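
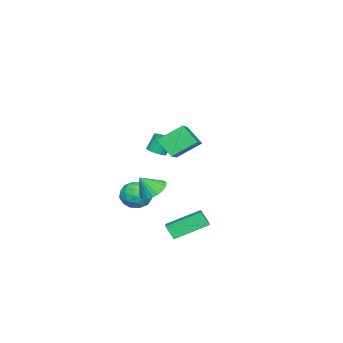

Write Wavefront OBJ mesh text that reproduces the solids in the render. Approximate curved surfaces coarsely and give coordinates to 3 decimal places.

v 1.427 -0.117 -0.192
v 1.903 -0.629 -0.71
v 1.953 -0.643 0.812
v 2.118 -0.341 -0.671
v 2.213 -0.014 -0.55
v 2.173 0.296 -0.367
v 2.003 0.534 -0.154
v 1.734 0.659 0.053
v 1.412 0.65 0.217
v 1.092 0.509 0.311
v 0.83 0.259 0.317
v 0.672 -0.056 0.235
v 0.644 -0.381 0.08
v 0.751 -0.661 -0.123
v 0.975 -0.846 -0.338
v 1.278 -0.906 -0.527
v 1.606 -0.829 -0.659
v -3.679 -2.715 0.359
v -3.342 -3.158 0.61
v -3.725 -2.848 1.671
v -4.061 -2.405 1.421
v -3.173 -2.946 0.609
v -3.555 -2.636 1.67
v -3.103 -2.688 0.559
v -3.485 -2.379 1.62
v -3.148 -2.436 0.469
v -3.53 -2.126 1.531
v -3.297 -2.239 0.358
v -3.68 -1.929 1.419
v -3.523 -2.136 0.247
v -3.905 -1.826 1.308
v -3.779 -2.148 0.158
v -4.161 -1.838 1.219
v -4.015 -2.272 0.109
v -4.398 -1.962 1.17
v -4.185 -2.484 0.11
v -4.567 -2.174 1.171
v -4.255 -2.741 0.16
v -4.637 -2.432 1.221
v -4.21 -2.994 0.249
v -4.592 -2.684 1.311
v -4.06 -3.191 0.361
v -4.443 -2.881 1.422
v -3.835 -3.294 0.472
v -4.217 -2.984 1.533
v -3.579 -3.282 0.561
v -3.961 -2.972 1.622
v 0.653 0.011 3.146
v -0.167 1.102 4.091
v 0.772 0.942 2.175
v -0.048 2.032 3.121
v 2.288 0.588 3.899
v 1.468 1.678 4.845
v 2.407 1.518 2.929
v 1.587 2.609 3.874
v -1.554 -1.893 -1.841
v -0.84 -1.693 -2.495
v -0.66 -3.067 -1.225
v 0.054 -2.867 -1.879
v -0.148 -2.225 -1.155
v -0.7 -1.499 -1.536
v -0.8 -3.261 -2.184
v -1.352 -2.535 -2.565
v -0.374 -2.539 -2.707
v 0.029 -1.898 -2.071
v -1.529 -2.862 -1.649
v -1.126 -2.221 -1.013
v -1.275 -1.69 -2.222
v -0.225 -3.07 -1.498
v -0.343 -2.692 -1.072
v 0.076 -2.575 -1.457
v -1.193 -1.576 -1.659
v -0.774 -1.458 -2.043
v -0.367 -1.771 -1.255
v -0.726 -3.302 -1.677
v -0.307 -3.184 -2.061
v -1.576 -2.185 -2.263
v -1.157 -2.068 -2.648
v -1.133 -2.989 -2.465
v -0.582 -2.069 -2.731
v -0.057 -2.76 -2.369
v -0.558 -2.991 -2.548
v -0.883 -2.565 -2.772
v -0.345 -1.693 -2.358
v 0.18 -2.383 -1.995
v 0.062 -2.005 -1.57
v -0.263 -1.579 -1.794
v -0.071 -2.19 -2.482
v -1.68 -2.377 -1.725
v -1.155 -3.067 -1.362
v -1.237 -3.181 -1.926
v -1.562 -2.755 -2.15
v -1.443 -2 -1.351
v -0.918 -2.691 -0.989
v -0.617 -2.195 -0.948
v -0.942 -1.769 -1.172
v -1.429 -2.57 -1.238
v 3.01 1.979 -2.575
v 2.973 1.472 -1.784
v 1.887 3.447 -1.688
v 1.849 2.94 -0.897
v 4.331 2.68 -2.063
v 4.293 2.173 -1.272
v 3.207 4.148 -1.176
v 3.17 3.641 -0.385
f 2 1 4
f 2 4 3
f 4 1 5
f 4 5 3
f 5 1 6
f 5 6 3
f 6 1 7
f 6 7 3
f 7 1 8
f 7 8 3
f 8 1 9
f 8 9 3
f 9 1 10
f 9 10 3
f 10 1 11
f 10 11 3
f 11 1 12
f 11 12 3
f 12 1 13
f 12 13 3
f 13 1 14
f 13 14 3
f 14 1 15
f 14 15 3
f 15 1 16
f 15 16 3
f 16 1 17
f 16 17 3
f 17 1 2
f 17 2 3
f 19 18 22
f 19 22 20
f 20 22 23
f 20 23 21
f 22 18 24
f 22 24 23
f 23 24 25
f 23 25 21
f 24 18 26
f 24 26 25
f 25 26 27
f 25 27 21
f 26 18 28
f 26 28 27
f 27 28 29
f 27 29 21
f 28 18 30
f 28 30 29
f 29 30 31
f 29 31 21
f 30 18 32
f 30 32 31
f 31 32 33
f 31 33 21
f 32 18 34
f 32 34 33
f 33 34 35
f 33 35 21
f 34 18 36
f 34 36 35
f 35 36 37
f 35 37 21
f 36 18 38
f 36 38 37
f 37 38 39
f 37 39 21
f 38 18 40
f 38 40 39
f 39 40 41
f 39 41 21
f 40 18 42
f 40 42 41
f 41 42 43
f 41 43 21
f 42 18 44
f 42 44 43
f 43 44 45
f 43 45 21
f 44 18 46
f 44 46 45
f 45 46 47
f 45 47 21
f 46 18 19
f 46 19 47
f 47 19 20
f 47 20 21
f 49 51 48
f 52 49 48
f 48 51 50
f 50 52 48
f 49 55 51
f 53 49 52
f 53 55 49
f 51 55 50
f 54 52 50
f 50 55 54
f 54 53 52
f 55 53 54
f 56 93 72
f 93 67 96
f 72 96 61
f 93 96 72
f 56 72 68
f 72 61 73
f 68 73 57
f 72 73 68
f 56 68 77
f 68 57 78
f 77 78 63
f 68 78 77
f 56 77 89
f 77 63 92
f 89 92 66
f 77 92 89
f 56 89 93
f 89 66 97
f 93 97 67
f 89 97 93
f 57 73 84
f 73 61 87
f 84 87 65
f 73 87 84
f 61 96 74
f 96 67 95
f 74 95 60
f 96 95 74
f 67 97 94
f 97 66 90
f 94 90 58
f 97 90 94
f 66 92 91
f 92 63 79
f 91 79 62
f 92 79 91
f 63 78 83
f 78 57 80
f 83 80 64
f 78 80 83
f 59 85 71
f 85 65 86
f 71 86 60
f 85 86 71
f 59 71 69
f 71 60 70
f 69 70 58
f 71 70 69
f 59 69 76
f 69 58 75
f 76 75 62
f 69 75 76
f 59 76 81
f 76 62 82
f 81 82 64
f 76 82 81
f 59 81 85
f 81 64 88
f 85 88 65
f 81 88 85
f 60 86 74
f 86 65 87
f 74 87 61
f 86 87 74
f 58 70 94
f 70 60 95
f 94 95 67
f 70 95 94
f 62 75 91
f 75 58 90
f 91 90 66
f 75 90 91
f 64 82 83
f 82 62 79
f 83 79 63
f 82 79 83
f 65 88 84
f 88 64 80
f 84 80 57
f 88 80 84
f 99 101 98
f 102 99 98
f 98 101 100
f 100 102 98
f 99 105 101
f 103 99 102
f 103 105 99
f 101 105 100
f 104 102 100
f 100 105 104
f 104 103 102
f 105 103 104



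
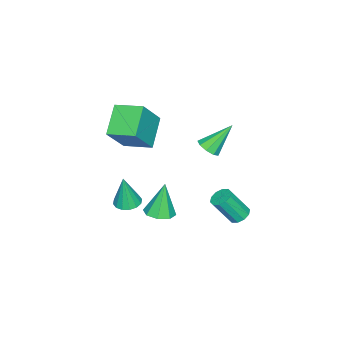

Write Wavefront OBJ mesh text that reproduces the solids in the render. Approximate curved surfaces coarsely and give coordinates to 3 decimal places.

v 1.755 3.074 -3.586
v 2.372 3.289 -3.68
v 2.902 2.441 -2.148
v 2.285 2.226 -2.054
v 2.174 3.568 -3.458
v 2.703 2.72 -1.925
v 1.816 3.658 -3.284
v 2.345 2.81 -1.752
v 1.434 3.525 -3.226
v 1.964 2.677 -1.693
v 1.176 3.219 -3.306
v 1.706 2.371 -1.773
v 1.138 2.859 -3.492
v 1.668 2.011 -1.96
v 1.337 2.58 -3.715
v 1.866 1.732 -2.182
v 1.695 2.49 -3.888
v 2.224 1.642 -2.356
v 2.076 2.623 -3.947
v 2.606 1.775 -2.414
v 2.334 2.929 -3.867
v 2.864 2.081 -2.334
v 3.94 -0.505 -3.176
v 4.714 -0.865 -2.962
v 3.42 -0.455 -1.204
v 4.738 -0.192 -2.973
v 4.294 0.298 -3.103
v 3.643 0.318 -3.275
v 3.167 -0.144 -3.389
v 3.143 -0.817 -3.379
v 3.587 -1.307 -3.249
v 4.238 -1.327 -3.077
v 1.777 -3.334 2.022
v 3.083 -3.595 3.773
v 1.622 -1.7 2.382
v 2.928 -1.962 4.133
v 3.352 -2.938 0.907
v 4.658 -3.2 2.658
v 3.197 -1.305 1.267
v 4.503 -1.566 3.018
v 2.487 -3.26 -4.518
v 2.967 -3.881 -4.606
v 2.673 -3.4 -2.502
v 3.215 -3.555 -4.606
v 3.267 -3.15 -4.582
v 3.11 -2.775 -4.542
v 2.787 -2.529 -4.495
v 2.383 -2.479 -4.454
v 2.007 -2.638 -4.431
v 1.76 -2.964 -4.431
v 1.707 -3.369 -4.454
v 1.864 -3.745 -4.495
v 2.187 -3.99 -4.542
v 2.591 -4.04 -4.582
v 1.628 1.134 1.06
v 2.253 1.33 1.358
v 0.652 2.026 2.52
v 2.1 1.677 1.044
v 1.726 1.77 0.737
v 1.306 1.565 0.581
v 1.037 1.159 0.65
v 1.044 0.741 0.91
v 1.324 0.507 1.24
v 1.747 0.566 1.486
v 2.114 0.891 1.533
f 2 1 5
f 2 5 3
f 3 5 6
f 3 6 4
f 5 1 7
f 5 7 6
f 6 7 8
f 6 8 4
f 7 1 9
f 7 9 8
f 8 9 10
f 8 10 4
f 9 1 11
f 9 11 10
f 10 11 12
f 10 12 4
f 11 1 13
f 11 13 12
f 12 13 14
f 12 14 4
f 13 1 15
f 13 15 14
f 14 15 16
f 14 16 4
f 15 1 17
f 15 17 16
f 16 17 18
f 16 18 4
f 17 1 19
f 17 19 18
f 18 19 20
f 18 20 4
f 19 1 21
f 19 21 20
f 20 21 22
f 20 22 4
f 21 1 2
f 21 2 22
f 22 2 3
f 22 3 4
f 24 23 26
f 24 26 25
f 26 23 27
f 26 27 25
f 27 23 28
f 27 28 25
f 28 23 29
f 28 29 25
f 29 23 30
f 29 30 25
f 30 23 31
f 30 31 25
f 31 23 32
f 31 32 25
f 32 23 24
f 32 24 25
f 34 36 33
f 37 34 33
f 33 36 35
f 35 37 33
f 34 40 36
f 38 34 37
f 38 40 34
f 36 40 35
f 39 37 35
f 35 40 39
f 39 38 37
f 40 38 39
f 42 41 44
f 42 44 43
f 44 41 45
f 44 45 43
f 45 41 46
f 45 46 43
f 46 41 47
f 46 47 43
f 47 41 48
f 47 48 43
f 48 41 49
f 48 49 43
f 49 41 50
f 49 50 43
f 50 41 51
f 50 51 43
f 51 41 52
f 51 52 43
f 52 41 53
f 52 53 43
f 53 41 54
f 53 54 43
f 54 41 42
f 54 42 43
f 56 55 58
f 56 58 57
f 58 55 59
f 58 59 57
f 59 55 60
f 59 60 57
f 60 55 61
f 60 61 57
f 61 55 62
f 61 62 57
f 62 55 63
f 62 63 57
f 63 55 64
f 63 64 57
f 64 55 65
f 64 65 57
f 65 55 56
f 65 56 57



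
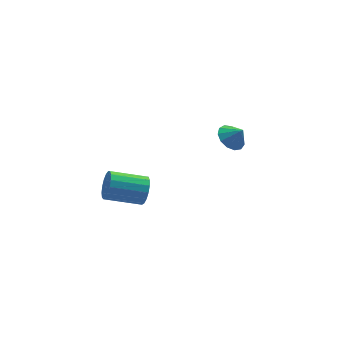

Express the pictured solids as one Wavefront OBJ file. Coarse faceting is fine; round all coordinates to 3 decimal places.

v -2.206 -3.673 -1.325
v -1.853 -3.327 -0.621
v -3.701 -2.68 -0.012
v -4.054 -3.027 -0.715
v -1.838 -3.023 -0.898
v -3.686 -2.377 -0.289
v -1.908 -2.868 -1.273
v -3.756 -2.222 -0.664
v -2.046 -2.898 -1.66
v -3.893 -2.252 -1.051
v -2.22 -3.105 -1.97
v -4.068 -2.459 -1.361
v -2.392 -3.442 -2.132
v -4.239 -2.796 -1.523
v -2.52 -3.833 -2.109
v -4.368 -3.186 -1.5
v -2.577 -4.186 -1.906
v -4.425 -3.54 -1.297
v -2.549 -4.422 -1.57
v -4.397 -3.776 -0.961
v -2.442 -4.487 -1.178
v -4.29 -3.841 -0.569
v -2.282 -4.365 -0.819
v -4.129 -3.719 -0.21
v -2.103 -4.084 -0.576
v -3.951 -3.438 0.033
v -1.949 -3.71 -0.505
v -3.796 -3.064 0.104
v 3.487 -1.788 -0.719
v 4.175 -1.259 -0.863
v 3.973 -2.192 0.119
v 3.867 -1.01 -0.565
v 3.438 -1.008 -0.316
v 3.025 -1.254 -0.195
v 2.759 -1.669 -0.24
v 2.723 -2.123 -0.438
v 2.931 -2.47 -0.725
v 3.315 -2.601 -1.01
v 3.753 -2.473 -1.203
v 4.108 -2.129 -1.242
v 4.265 -1.676 -1.116
f 2 1 5
f 2 5 3
f 3 5 6
f 3 6 4
f 5 1 7
f 5 7 6
f 6 7 8
f 6 8 4
f 7 1 9
f 7 9 8
f 8 9 10
f 8 10 4
f 9 1 11
f 9 11 10
f 10 11 12
f 10 12 4
f 11 1 13
f 11 13 12
f 12 13 14
f 12 14 4
f 13 1 15
f 13 15 14
f 14 15 16
f 14 16 4
f 15 1 17
f 15 17 16
f 16 17 18
f 16 18 4
f 17 1 19
f 17 19 18
f 18 19 20
f 18 20 4
f 19 1 21
f 19 21 20
f 20 21 22
f 20 22 4
f 21 1 23
f 21 23 22
f 22 23 24
f 22 24 4
f 23 1 25
f 23 25 24
f 24 25 26
f 24 26 4
f 25 1 27
f 25 27 26
f 26 27 28
f 26 28 4
f 27 1 2
f 27 2 28
f 28 2 3
f 28 3 4
f 30 29 32
f 30 32 31
f 32 29 33
f 32 33 31
f 33 29 34
f 33 34 31
f 34 29 35
f 34 35 31
f 35 29 36
f 35 36 31
f 36 29 37
f 36 37 31
f 37 29 38
f 37 38 31
f 38 29 39
f 38 39 31
f 39 29 40
f 39 40 31
f 40 29 41
f 40 41 31
f 41 29 30
f 41 30 31



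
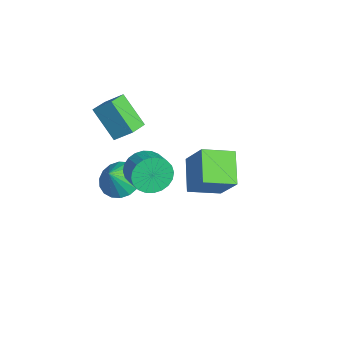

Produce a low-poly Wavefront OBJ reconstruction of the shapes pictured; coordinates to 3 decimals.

v -3.869 -0.888 -0.254
v -5.025 -1.613 1.181
v -3.378 -0.102 0.538
v -4.534 -0.826 1.973
v -3.066 -1.654 0.007
v -4.222 -2.378 1.442
v -2.575 -0.867 0.799
v -3.731 -1.592 2.234
v 1.247 -1.285 1.571
v 1.608 -1.702 0.761
v 2.674 -1.592 1.179
v 2.313 -1.175 1.989
v 1.609 -1.333 0.661
v 2.674 -1.223 1.079
v 1.555 -0.957 0.7
v 2.62 -0.847 1.118
v 1.454 -0.63 0.872
v 2.519 -0.52 1.29
v 1.321 -0.403 1.15
v 2.387 -0.293 1.568
v 1.178 -0.311 1.492
v 2.243 -0.201 1.91
v 1.044 -0.366 1.846
v 2.11 -0.256 2.264
v 0.942 -0.562 2.158
v 2.008 -0.452 2.576
v 0.886 -0.868 2.381
v 1.952 -0.758 2.799
v 0.886 -1.237 2.481
v 1.951 -1.127 2.899
v 0.94 -1.613 2.442
v 2.005 -1.503 2.86
v 1.041 -1.94 2.27
v 2.106 -1.83 2.688
v 1.173 -2.167 1.992
v 2.239 -2.057 2.41
v 1.317 -2.259 1.65
v 2.382 -2.149 2.068
v 1.45 -2.204 1.296
v 2.516 -2.094 1.714
v 1.552 -2.008 0.984
v 2.618 -1.898 1.402
v -2.105 -1.635 -2.114
v -1.134 -1.401 -2.439
v -1.595 -2.265 -1.046
v -1.244 -1.035 -2.17
v -1.525 -0.788 -1.89
v -1.921 -0.709 -1.654
v -2.353 -0.813 -1.509
v -2.735 -1.079 -1.484
v -2.993 -1.456 -1.584
v -3.075 -1.868 -1.788
v -2.965 -2.234 -2.057
v -2.684 -2.481 -2.337
v -2.289 -2.561 -2.573
v -1.857 -2.457 -2.718
v -1.474 -2.19 -2.743
v -1.216 -1.813 -2.643
v -2.615 1.735 -4.275
v -4.185 2.1 -3.231
v -2.545 3.388 -4.747
v -4.114 3.753 -3.702
v -1.386 2.167 -2.578
v -2.955 2.532 -1.533
v -1.315 3.82 -3.049
v -2.885 4.185 -2.005
f 2 4 1
f 5 2 1
f 1 4 3
f 3 5 1
f 2 8 4
f 6 2 5
f 6 8 2
f 4 8 3
f 7 5 3
f 3 8 7
f 7 6 5
f 8 6 7
f 10 9 13
f 10 13 11
f 11 13 14
f 11 14 12
f 13 9 15
f 13 15 14
f 14 15 16
f 14 16 12
f 15 9 17
f 15 17 16
f 16 17 18
f 16 18 12
f 17 9 19
f 17 19 18
f 18 19 20
f 18 20 12
f 19 9 21
f 19 21 20
f 20 21 22
f 20 22 12
f 21 9 23
f 21 23 22
f 22 23 24
f 22 24 12
f 23 9 25
f 23 25 24
f 24 25 26
f 24 26 12
f 25 9 27
f 25 27 26
f 26 27 28
f 26 28 12
f 27 9 29
f 27 29 28
f 28 29 30
f 28 30 12
f 29 9 31
f 29 31 30
f 30 31 32
f 30 32 12
f 31 9 33
f 31 33 32
f 32 33 34
f 32 34 12
f 33 9 35
f 33 35 34
f 34 35 36
f 34 36 12
f 35 9 37
f 35 37 36
f 36 37 38
f 36 38 12
f 37 9 39
f 37 39 38
f 38 39 40
f 38 40 12
f 39 9 41
f 39 41 40
f 40 41 42
f 40 42 12
f 41 9 10
f 41 10 42
f 42 10 11
f 42 11 12
f 44 43 46
f 44 46 45
f 46 43 47
f 46 47 45
f 47 43 48
f 47 48 45
f 48 43 49
f 48 49 45
f 49 43 50
f 49 50 45
f 50 43 51
f 50 51 45
f 51 43 52
f 51 52 45
f 52 43 53
f 52 53 45
f 53 43 54
f 53 54 45
f 54 43 55
f 54 55 45
f 55 43 56
f 55 56 45
f 56 43 57
f 56 57 45
f 57 43 58
f 57 58 45
f 58 43 44
f 58 44 45
f 60 62 59
f 63 60 59
f 59 62 61
f 61 63 59
f 60 66 62
f 64 60 63
f 64 66 60
f 62 66 61
f 65 63 61
f 61 66 65
f 65 64 63
f 66 64 65



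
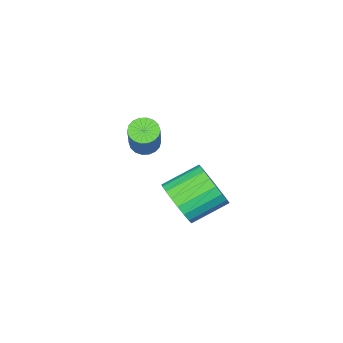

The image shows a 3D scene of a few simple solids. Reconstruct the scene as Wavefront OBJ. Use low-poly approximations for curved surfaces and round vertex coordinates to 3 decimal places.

v 3.515 -3.151 -1.233
v 3.842 -2.916 -1.546
v 4.552 -2.113 -0.2
v 4.225 -2.349 0.113
v 3.667 -2.772 -1.539
v 4.376 -1.97 -0.193
v 3.461 -2.704 -1.471
v 4.171 -1.901 -0.125
v 3.266 -2.724 -1.357
v 3.976 -1.921 -0.011
v 3.121 -2.828 -1.217
v 3.83 -2.026 0.128
v 3.053 -2.997 -1.081
v 3.763 -2.195 0.265
v 3.077 -3.196 -0.975
v 3.787 -2.394 0.371
v 3.188 -3.387 -0.92
v 3.898 -2.584 0.426
v 3.364 -3.53 -0.927
v 4.073 -2.728 0.419
v 3.569 -3.599 -0.995
v 4.279 -2.796 0.351
v 3.764 -3.579 -1.109
v 4.474 -2.776 0.237
v 3.91 -3.474 -1.248
v 4.619 -2.672 0.097
v 3.977 -3.305 -1.385
v 4.687 -2.503 -0.039
v 3.953 -3.106 -1.491
v 4.663 -2.304 -0.145
v 2.907 -2.32 -4.104
v 3.392 -2.018 -3.408
v 2.179 -1.558 -2.761
v 1.693 -1.86 -3.456
v 3.385 -1.72 -3.634
v 2.172 -1.26 -2.986
v 3.295 -1.525 -3.94
v 2.082 -1.065 -3.293
v 3.138 -1.467 -4.275
v 1.925 -1.007 -3.628
v 2.941 -1.557 -4.58
v 1.728 -1.097 -3.933
v 2.738 -1.779 -4.803
v 1.525 -1.319 -4.156
v 2.565 -2.095 -4.905
v 1.351 -1.635 -4.258
v 2.45 -2.449 -4.868
v 1.237 -1.989 -4.221
v 2.414 -2.781 -4.699
v 1.201 -2.321 -4.052
v 2.463 -3.033 -4.427
v 1.25 -2.573 -3.78
v 2.59 -3.162 -4.099
v 1.376 -2.702 -3.452
v 2.77 -3.146 -3.772
v 1.557 -2.686 -3.125
v 2.975 -2.986 -3.502
v 1.762 -2.526 -2.855
v 3.167 -2.712 -3.336
v 1.954 -2.252 -2.689
v 3.315 -2.369 -3.303
v 2.102 -1.909 -2.656
f 2 1 5
f 2 5 3
f 3 5 6
f 3 6 4
f 5 1 7
f 5 7 6
f 6 7 8
f 6 8 4
f 7 1 9
f 7 9 8
f 8 9 10
f 8 10 4
f 9 1 11
f 9 11 10
f 10 11 12
f 10 12 4
f 11 1 13
f 11 13 12
f 12 13 14
f 12 14 4
f 13 1 15
f 13 15 14
f 14 15 16
f 14 16 4
f 15 1 17
f 15 17 16
f 16 17 18
f 16 18 4
f 17 1 19
f 17 19 18
f 18 19 20
f 18 20 4
f 19 1 21
f 19 21 20
f 20 21 22
f 20 22 4
f 21 1 23
f 21 23 22
f 22 23 24
f 22 24 4
f 23 1 25
f 23 25 24
f 24 25 26
f 24 26 4
f 25 1 27
f 25 27 26
f 26 27 28
f 26 28 4
f 27 1 29
f 27 29 28
f 28 29 30
f 28 30 4
f 29 1 2
f 29 2 30
f 30 2 3
f 30 3 4
f 32 31 35
f 32 35 33
f 33 35 36
f 33 36 34
f 35 31 37
f 35 37 36
f 36 37 38
f 36 38 34
f 37 31 39
f 37 39 38
f 38 39 40
f 38 40 34
f 39 31 41
f 39 41 40
f 40 41 42
f 40 42 34
f 41 31 43
f 41 43 42
f 42 43 44
f 42 44 34
f 43 31 45
f 43 45 44
f 44 45 46
f 44 46 34
f 45 31 47
f 45 47 46
f 46 47 48
f 46 48 34
f 47 31 49
f 47 49 48
f 48 49 50
f 48 50 34
f 49 31 51
f 49 51 50
f 50 51 52
f 50 52 34
f 51 31 53
f 51 53 52
f 52 53 54
f 52 54 34
f 53 31 55
f 53 55 54
f 54 55 56
f 54 56 34
f 55 31 57
f 55 57 56
f 56 57 58
f 56 58 34
f 57 31 59
f 57 59 58
f 58 59 60
f 58 60 34
f 59 31 61
f 59 61 60
f 60 61 62
f 60 62 34
f 61 31 32
f 61 32 62
f 62 32 33
f 62 33 34



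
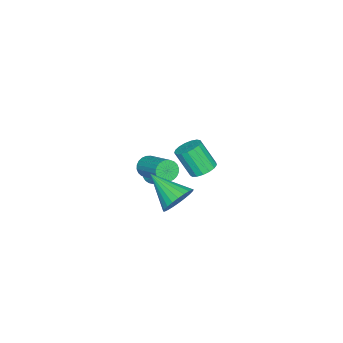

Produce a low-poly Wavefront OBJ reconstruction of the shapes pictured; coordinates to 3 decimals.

v 1.171 1.252 -0.454
v 2.147 1.116 -0.232
v 0.669 -0.592 0.614
v 2.026 1.328 0.078
v 1.775 1.528 0.306
v 1.433 1.687 0.419
v 1.05 1.779 0.399
v 0.686 1.791 0.249
v 0.396 1.721 -0.008
v 0.223 1.58 -0.333
v 0.195 1.389 -0.677
v 0.316 1.177 -0.986
v 0.566 0.976 -1.215
v 0.909 0.818 -1.328
v 1.292 0.725 -1.307
v 1.656 0.713 -1.157
v 1.946 0.783 -0.9
v 2.118 0.925 -0.575
v -4.228 -2.899 -4.013
v -3.847 -2.711 -4.452
v -3.332 -1.661 -2.707
v -4.04 -2.547 -4.475
v -4.264 -2.444 -4.418
v -4.483 -2.42 -4.292
v -4.657 -2.478 -4.117
v -4.757 -2.609 -3.924
v -4.766 -2.79 -3.747
v -4.681 -2.99 -3.616
v -4.519 -3.174 -3.553
v -4.305 -3.311 -3.57
v -4.079 -3.376 -3.664
v -3.878 -3.358 -3.818
v -3.738 -3.262 -4.005
v -3.682 -3.102 -4.195
v -3.721 -2.907 -4.352
v -1.617 -1.868 -0.99
v -1.188 -1.809 -1.527
v -0.253 -0.233 -0.607
v -0.683 -0.292 -0.07
v -1.389 -1.646 -1.602
v -0.454 -0.07 -0.682
v -1.624 -1.517 -1.584
v -0.69 0.059 -0.664
v -1.859 -1.441 -1.475
v -0.924 0.134 -0.556
v -2.057 -1.43 -1.293
v -1.122 0.145 -0.373
v -2.187 -1.486 -1.064
v -1.253 0.09 -0.145
v -2.231 -1.6 -0.824
v -1.297 -0.024 0.095
v -2.182 -1.755 -0.61
v -1.247 -0.179 0.31
v -2.047 -1.927 -0.453
v -1.112 -0.351 0.467
v -1.846 -2.09 -0.378
v -0.911 -0.514 0.542
v -1.61 -2.219 -0.396
v -0.676 -0.643 0.524
v -1.376 -2.294 -0.504
v -0.441 -0.719 0.415
v -1.178 -2.305 -0.687
v -0.243 -0.73 0.233
v -1.047 -2.25 -0.915
v -0.113 -0.674 0.004
v -1.003 -2.136 -1.155
v -0.069 -0.56 -0.236
v -1.053 -1.981 -1.37
v -0.118 -0.405 -0.45
v 1.026 2.55 2.376
v 1.776 2.552 2.385
v 1.764 1.672 3.792
v 1.014 1.67 3.784
v 1.688 2.848 2.569
v 1.675 1.967 3.976
v 1.447 3.075 2.708
v 1.434 2.194 4.116
v 1.111 3.182 2.772
v 1.098 2.301 4.179
v 0.755 3.144 2.745
v 0.742 2.264 4.153
v 0.461 2.97 2.634
v 0.448 2.09 4.041
v 0.297 2.7 2.464
v 0.284 1.82 3.871
v 0.3 2.396 2.273
v 0.287 1.515 3.68
v 0.469 2.127 2.106
v 0.456 1.246 3.514
v 0.766 1.955 2.002
v 0.754 1.074 3.409
v 1.123 1.919 1.983
v 1.11 1.039 3.39
v 1.458 2.028 2.054
v 1.445 1.148 3.461
v 1.693 2.257 2.199
v 1.681 1.376 3.606
f 2 1 4
f 2 4 3
f 4 1 5
f 4 5 3
f 5 1 6
f 5 6 3
f 6 1 7
f 6 7 3
f 7 1 8
f 7 8 3
f 8 1 9
f 8 9 3
f 9 1 10
f 9 10 3
f 10 1 11
f 10 11 3
f 11 1 12
f 11 12 3
f 12 1 13
f 12 13 3
f 13 1 14
f 13 14 3
f 14 1 15
f 14 15 3
f 15 1 16
f 15 16 3
f 16 1 17
f 16 17 3
f 17 1 18
f 17 18 3
f 18 1 2
f 18 2 3
f 20 19 22
f 20 22 21
f 22 19 23
f 22 23 21
f 23 19 24
f 23 24 21
f 24 19 25
f 24 25 21
f 25 19 26
f 25 26 21
f 26 19 27
f 26 27 21
f 27 19 28
f 27 28 21
f 28 19 29
f 28 29 21
f 29 19 30
f 29 30 21
f 30 19 31
f 30 31 21
f 31 19 32
f 31 32 21
f 32 19 33
f 32 33 21
f 33 19 34
f 33 34 21
f 34 19 35
f 34 35 21
f 35 19 20
f 35 20 21
f 37 36 40
f 37 40 38
f 38 40 41
f 38 41 39
f 40 36 42
f 40 42 41
f 41 42 43
f 41 43 39
f 42 36 44
f 42 44 43
f 43 44 45
f 43 45 39
f 44 36 46
f 44 46 45
f 45 46 47
f 45 47 39
f 46 36 48
f 46 48 47
f 47 48 49
f 47 49 39
f 48 36 50
f 48 50 49
f 49 50 51
f 49 51 39
f 50 36 52
f 50 52 51
f 51 52 53
f 51 53 39
f 52 36 54
f 52 54 53
f 53 54 55
f 53 55 39
f 54 36 56
f 54 56 55
f 55 56 57
f 55 57 39
f 56 36 58
f 56 58 57
f 57 58 59
f 57 59 39
f 58 36 60
f 58 60 59
f 59 60 61
f 59 61 39
f 60 36 62
f 60 62 61
f 61 62 63
f 61 63 39
f 62 36 64
f 62 64 63
f 63 64 65
f 63 65 39
f 64 36 66
f 64 66 65
f 65 66 67
f 65 67 39
f 66 36 68
f 66 68 67
f 67 68 69
f 67 69 39
f 68 36 37
f 68 37 69
f 69 37 38
f 69 38 39
f 71 70 74
f 71 74 72
f 72 74 75
f 72 75 73
f 74 70 76
f 74 76 75
f 75 76 77
f 75 77 73
f 76 70 78
f 76 78 77
f 77 78 79
f 77 79 73
f 78 70 80
f 78 80 79
f 79 80 81
f 79 81 73
f 80 70 82
f 80 82 81
f 81 82 83
f 81 83 73
f 82 70 84
f 82 84 83
f 83 84 85
f 83 85 73
f 84 70 86
f 84 86 85
f 85 86 87
f 85 87 73
f 86 70 88
f 86 88 87
f 87 88 89
f 87 89 73
f 88 70 90
f 88 90 89
f 89 90 91
f 89 91 73
f 90 70 92
f 90 92 91
f 91 92 93
f 91 93 73
f 92 70 94
f 92 94 93
f 93 94 95
f 93 95 73
f 94 70 96
f 94 96 95
f 95 96 97
f 95 97 73
f 96 70 71
f 96 71 97
f 97 71 72
f 97 72 73



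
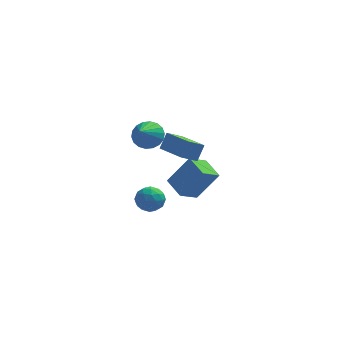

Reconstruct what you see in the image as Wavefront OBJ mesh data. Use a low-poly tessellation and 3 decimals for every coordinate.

v -0.575 -5.179 3.192
v -0.245 -4.742 4.016
v -1.624 -3.656 2.803
v -1.294 -3.218 3.628
v 0.194 -4.782 2.672
v 0.524 -4.344 3.497
v -0.855 -3.258 2.284
v -0.525 -2.821 3.108
v -2.256 -1.669 2.455
v -1.808 -1.278 3.063
v -2.624 -2.911 3.525
v -2.156 -1.135 3.109
v -2.523 -1.098 3.026
v -2.837 -1.174 2.829
v -3.036 -1.348 2.559
v -3.08 -1.586 2.268
v -2.962 -1.84 2.014
v -2.703 -2.06 1.847
v -2.356 -2.203 1.801
v -1.989 -2.24 1.885
v -1.674 -2.164 2.081
v -1.475 -1.99 2.352
v -1.431 -1.752 2.643
v -1.55 -1.498 2.897
v -2.261 -1.055 -3.053
v -1.821 -0.817 -2.39
v -2.539 -2.223 -2.45
v -2.099 -1.985 -1.787
v -2.818 -1.61 -1.963
v -2.647 -0.888 -2.337
v -1.713 -2.152 -2.503
v -1.542 -1.43 -2.877
v -1.482 -1.495 -2.051
v -2.165 -1.16 -1.717
v -2.195 -1.88 -3.123
v -2.878 -1.545 -2.789
v -2.017 -0.833 -2.775
v -2.343 -2.207 -2.065
v -2.766 -1.986 -2.169
v -2.507 -1.846 -1.779
v -2.502 -0.875 -2.743
v -2.243 -0.735 -2.354
v -2.83 -1.202 -2.103
v -2.117 -2.305 -2.486
v -1.858 -2.165 -2.097
v -1.853 -1.194 -3.061
v -1.594 -1.054 -2.671
v -1.53 -1.838 -2.737
v -1.559 -1.092 -2.185
v -1.722 -1.779 -1.831
v -1.495 -1.877 -2.252
v -1.395 -1.452 -2.471
v -1.96 -0.895 -1.989
v -2.123 -1.582 -1.634
v -2.546 -1.361 -1.738
v -2.446 -0.937 -1.958
v -1.761 -1.294 -1.79
v -2.237 -1.458 -3.206
v -2.4 -2.145 -2.851
v -1.914 -2.103 -2.882
v -1.814 -1.679 -3.102
v -2.638 -1.261 -3.009
v -2.801 -1.948 -2.655
v -2.965 -1.588 -2.369
v -2.865 -1.163 -2.588
v -2.599 -1.746 -3.05
v -1.403 1.783 -3.296
v -0.242 1.952 -1.664
v -0.536 2.564 -3.994
v 0.626 2.733 -2.363
v -0.706 0.667 -3.677
v 0.456 0.836 -2.046
v 0.162 1.448 -4.376
v 1.323 1.617 -2.744
f 2 4 1
f 5 2 1
f 1 4 3
f 3 5 1
f 2 8 4
f 6 2 5
f 6 8 2
f 4 8 3
f 7 5 3
f 3 8 7
f 7 6 5
f 8 6 7
f 10 9 12
f 10 12 11
f 12 9 13
f 12 13 11
f 13 9 14
f 13 14 11
f 14 9 15
f 14 15 11
f 15 9 16
f 15 16 11
f 16 9 17
f 16 17 11
f 17 9 18
f 17 18 11
f 18 9 19
f 18 19 11
f 19 9 20
f 19 20 11
f 20 9 21
f 20 21 11
f 21 9 22
f 21 22 11
f 22 9 23
f 22 23 11
f 23 9 24
f 23 24 11
f 24 9 10
f 24 10 11
f 25 62 41
f 62 36 65
f 41 65 30
f 62 65 41
f 25 41 37
f 41 30 42
f 37 42 26
f 41 42 37
f 25 37 46
f 37 26 47
f 46 47 32
f 37 47 46
f 25 46 58
f 46 32 61
f 58 61 35
f 46 61 58
f 25 58 62
f 58 35 66
f 62 66 36
f 58 66 62
f 26 42 53
f 42 30 56
f 53 56 34
f 42 56 53
f 30 65 43
f 65 36 64
f 43 64 29
f 65 64 43
f 36 66 63
f 66 35 59
f 63 59 27
f 66 59 63
f 35 61 60
f 61 32 48
f 60 48 31
f 61 48 60
f 32 47 52
f 47 26 49
f 52 49 33
f 47 49 52
f 28 54 40
f 54 34 55
f 40 55 29
f 54 55 40
f 28 40 38
f 40 29 39
f 38 39 27
f 40 39 38
f 28 38 45
f 38 27 44
f 45 44 31
f 38 44 45
f 28 45 50
f 45 31 51
f 50 51 33
f 45 51 50
f 28 50 54
f 50 33 57
f 54 57 34
f 50 57 54
f 29 55 43
f 55 34 56
f 43 56 30
f 55 56 43
f 27 39 63
f 39 29 64
f 63 64 36
f 39 64 63
f 31 44 60
f 44 27 59
f 60 59 35
f 44 59 60
f 33 51 52
f 51 31 48
f 52 48 32
f 51 48 52
f 34 57 53
f 57 33 49
f 53 49 26
f 57 49 53
f 68 70 67
f 71 68 67
f 67 70 69
f 69 71 67
f 68 74 70
f 72 68 71
f 72 74 68
f 70 74 69
f 73 71 69
f 69 74 73
f 73 72 71
f 74 72 73



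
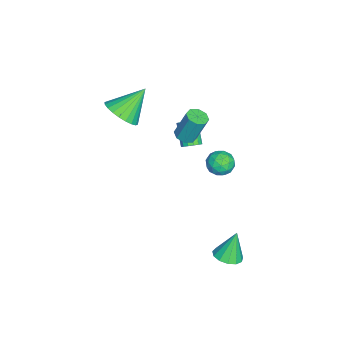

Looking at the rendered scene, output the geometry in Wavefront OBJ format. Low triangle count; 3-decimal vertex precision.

v -2.88 -0.584 0.062
v -2.493 -0.942 0.278
v -3.472 -1.374 1.315
v -3.86 -1.016 1.098
v -2.452 -0.688 0.423
v -3.431 -1.12 1.46
v -2.526 -0.407 0.471
v -3.505 -0.838 1.508
v -2.694 -0.172 0.409
v -3.673 -0.604 1.446
v -2.913 -0.049 0.254
v -3.892 -0.48 1.291
v -3.123 -0.068 0.047
v -4.102 -0.5 1.084
v -3.268 -0.226 -0.155
v -4.247 -0.658 0.882
v -3.309 -0.48 -0.3
v -4.288 -0.912 0.737
v -3.235 -0.762 -0.348
v -4.214 -1.193 0.689
v -3.067 -0.996 -0.286
v -4.046 -1.428 0.751
v -2.848 -1.12 -0.131
v -3.827 -1.551 0.906
v -2.638 -1.1 0.076
v -3.617 -1.532 1.113
v -1.439 -0.655 2.318
v -0.952 -1.013 2.457
v -0.954 -0.383 4.1
v -1.441 -0.025 3.962
v -0.823 -0.587 2.293
v -0.826 0.044 3.936
v -1.055 -0.201 2.145
v -1.058 0.43 3.788
v -1.511 -0.081 2.098
v -1.514 0.55 3.741
v -1.926 -0.297 2.18
v -1.928 0.333 3.823
v -2.054 -0.724 2.344
v -2.057 -0.093 3.987
v -1.822 -1.11 2.492
v -1.825 -0.479 4.135
v -1.366 -1.23 2.539
v -1.369 -0.599 4.182
v 1.167 2.198 2.965
v 1.859 1.95 2.709
v 1.221 1.37 3.911
v 1.913 1.122 3.655
v 1.844 1.833 3.962
v 1.81 2.346 3.377
v 1.27 0.974 3.243
v 1.236 1.487 2.658
v 1.922 1.194 2.88
v 2.277 1.725 3.325
v 0.803 1.595 3.295
v 1.158 2.126 3.74
v 1.508 2.147 2.754
v 1.572 1.173 3.866
v 1.531 1.591 4.047
v 1.938 1.446 3.896
v 1.48 2.379 3.147
v 1.886 2.234 2.996
v 1.878 2.165 3.733
v 1.194 1.086 3.624
v 1.6 0.941 3.473
v 1.142 1.874 2.724
v 1.549 1.729 2.573
v 1.202 1.155 2.887
v 1.952 1.557 2.704
v 1.984 1.07 3.26
v 1.606 0.983 3.018
v 1.586 1.284 2.674
v 2.16 1.869 2.965
v 2.192 1.382 3.521
v 2.152 1.8 3.702
v 2.132 2.101 3.358
v 2.198 1.424 3.066
v 0.888 1.938 3.099
v 0.92 1.451 3.655
v 0.948 1.219 3.262
v 0.928 1.52 2.918
v 1.096 2.25 3.36
v 1.128 1.763 3.916
v 1.494 2.036 3.946
v 1.474 2.337 3.602
v 0.882 1.896 3.554
v 2.258 2.241 -3.662
v 2.661 1.587 -3.404
v 1.842 2.619 -2.058
v 2.961 1.931 -3.407
v 3.038 2.373 -3.491
v 2.868 2.773 -3.63
v 2.503 3.004 -3.779
v 2.061 2.992 -3.891
v 1.681 2.742 -3.93
v 1.484 2.333 -3.884
v 1.533 1.894 -3.768
v 1.812 1.566 -3.618
v 2.232 1.451 -3.482
v -1.707 -4.039 3.25
v -0.778 -3.943 3.811
v -2.653 -2.961 4.63
v -0.758 -3.601 3.558
v -0.882 -3.327 3.259
v -1.132 -3.16 2.957
v -1.47 -3.128 2.701
v -1.844 -3.234 2.528
v -2.197 -3.462 2.465
v -2.475 -3.779 2.521
v -2.637 -4.135 2.688
v -2.657 -4.476 2.941
v -2.532 -4.751 3.241
v -2.282 -4.918 3.542
v -1.945 -4.95 3.799
v -1.571 -4.844 3.972
v -1.218 -4.615 4.035
v -0.94 -4.299 3.979
f 2 1 5
f 2 5 3
f 3 5 6
f 3 6 4
f 5 1 7
f 5 7 6
f 6 7 8
f 6 8 4
f 7 1 9
f 7 9 8
f 8 9 10
f 8 10 4
f 9 1 11
f 9 11 10
f 10 11 12
f 10 12 4
f 11 1 13
f 11 13 12
f 12 13 14
f 12 14 4
f 13 1 15
f 13 15 14
f 14 15 16
f 14 16 4
f 15 1 17
f 15 17 16
f 16 17 18
f 16 18 4
f 17 1 19
f 17 19 18
f 18 19 20
f 18 20 4
f 19 1 21
f 19 21 20
f 20 21 22
f 20 22 4
f 21 1 23
f 21 23 22
f 22 23 24
f 22 24 4
f 23 1 25
f 23 25 24
f 24 25 26
f 24 26 4
f 25 1 2
f 25 2 26
f 26 2 3
f 26 3 4
f 28 27 31
f 28 31 29
f 29 31 32
f 29 32 30
f 31 27 33
f 31 33 32
f 32 33 34
f 32 34 30
f 33 27 35
f 33 35 34
f 34 35 36
f 34 36 30
f 35 27 37
f 35 37 36
f 36 37 38
f 36 38 30
f 37 27 39
f 37 39 38
f 38 39 40
f 38 40 30
f 39 27 41
f 39 41 40
f 40 41 42
f 40 42 30
f 41 27 43
f 41 43 42
f 42 43 44
f 42 44 30
f 43 27 28
f 43 28 44
f 44 28 29
f 44 29 30
f 45 82 61
f 82 56 85
f 61 85 50
f 82 85 61
f 45 61 57
f 61 50 62
f 57 62 46
f 61 62 57
f 45 57 66
f 57 46 67
f 66 67 52
f 57 67 66
f 45 66 78
f 66 52 81
f 78 81 55
f 66 81 78
f 45 78 82
f 78 55 86
f 82 86 56
f 78 86 82
f 46 62 73
f 62 50 76
f 73 76 54
f 62 76 73
f 50 85 63
f 85 56 84
f 63 84 49
f 85 84 63
f 56 86 83
f 86 55 79
f 83 79 47
f 86 79 83
f 55 81 80
f 81 52 68
f 80 68 51
f 81 68 80
f 52 67 72
f 67 46 69
f 72 69 53
f 67 69 72
f 48 74 60
f 74 54 75
f 60 75 49
f 74 75 60
f 48 60 58
f 60 49 59
f 58 59 47
f 60 59 58
f 48 58 65
f 58 47 64
f 65 64 51
f 58 64 65
f 48 65 70
f 65 51 71
f 70 71 53
f 65 71 70
f 48 70 74
f 70 53 77
f 74 77 54
f 70 77 74
f 49 75 63
f 75 54 76
f 63 76 50
f 75 76 63
f 47 59 83
f 59 49 84
f 83 84 56
f 59 84 83
f 51 64 80
f 64 47 79
f 80 79 55
f 64 79 80
f 53 71 72
f 71 51 68
f 72 68 52
f 71 68 72
f 54 77 73
f 77 53 69
f 73 69 46
f 77 69 73
f 88 87 90
f 88 90 89
f 90 87 91
f 90 91 89
f 91 87 92
f 91 92 89
f 92 87 93
f 92 93 89
f 93 87 94
f 93 94 89
f 94 87 95
f 94 95 89
f 95 87 96
f 95 96 89
f 96 87 97
f 96 97 89
f 97 87 98
f 97 98 89
f 98 87 99
f 98 99 89
f 99 87 88
f 99 88 89
f 101 100 103
f 101 103 102
f 103 100 104
f 103 104 102
f 104 100 105
f 104 105 102
f 105 100 106
f 105 106 102
f 106 100 107
f 106 107 102
f 107 100 108
f 107 108 102
f 108 100 109
f 108 109 102
f 109 100 110
f 109 110 102
f 110 100 111
f 110 111 102
f 111 100 112
f 111 112 102
f 112 100 113
f 112 113 102
f 113 100 114
f 113 114 102
f 114 100 115
f 114 115 102
f 115 100 116
f 115 116 102
f 116 100 117
f 116 117 102
f 117 100 101
f 117 101 102



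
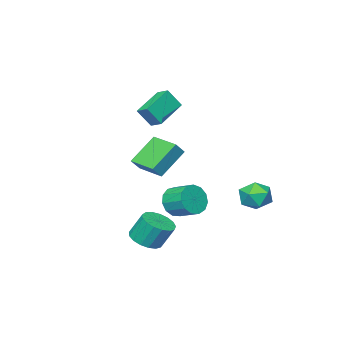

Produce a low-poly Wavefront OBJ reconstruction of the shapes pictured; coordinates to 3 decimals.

v 4.08 1.427 -4.252
v 5.016 1.533 -4.066
v 4.676 2.179 -2.722
v 3.74 2.073 -2.908
v 4.902 1.922 -4.282
v 4.561 2.569 -2.938
v 4.6 2.198 -4.491
v 4.259 2.844 -3.147
v 4.178 2.297 -4.646
v 3.838 2.943 -3.301
v 3.735 2.197 -4.71
v 3.394 2.843 -3.366
v 3.37 1.92 -4.669
v 3.029 2.566 -3.325
v 3.168 1.53 -4.533
v 2.828 2.177 -3.189
v 3.175 1.117 -4.333
v 2.835 1.763 -2.988
v 3.39 0.775 -4.114
v 3.049 1.421 -2.769
v 3.762 0.582 -3.926
v 3.422 1.228 -2.582
v 4.208 0.582 -3.814
v 3.867 1.229 -2.47
v 4.624 0.776 -3.802
v 4.283 1.423 -2.457
v 4.916 1.12 -3.893
v 4.575 1.766 -2.548
v -2.46 3.23 -3.22
v -2.078 2.792 -2.356
v -3.782 2.188 -3.164
v -3.4 1.75 -2.3
v -3.759 2.727 -2.274
v -2.942 3.371 -2.308
v -2.918 1.609 -3.212
v -2.101 2.253 -3.246
v -2.361 1.791 -2.351
v -2.882 2.481 -1.771
v -2.978 2.499 -3.749
v -3.499 3.189 -3.169
v 2.886 2.398 -1.674
v 3.422 2.735 -2.409
v 3.31 3.978 -1.921
v 2.774 3.642 -1.186
v 2.902 2.754 -2.576
v 2.79 3.997 -2.089
v 2.377 2.66 -2.457
v 2.265 3.903 -1.969
v 2.013 2.483 -2.089
v 1.901 3.726 -1.601
v 1.927 2.279 -1.589
v 1.815 3.522 -1.102
v 2.145 2.113 -1.117
v 2.033 3.356 -0.629
v 2.598 2.038 -0.821
v 2.486 3.281 -0.333
v 3.143 2.077 -0.796
v 3.031 3.32 -0.308
v 3.606 2.218 -1.049
v 3.494 3.461 -0.562
v 3.84 2.417 -1.501
v 3.728 3.66 -1.014
v 3.772 2.61 -2.008
v 3.66 3.853 -1.521
v -0.531 -3.048 1.6
v -2.382 -3.39 2.507
v -0.524 -2.229 1.921
v -2.376 -2.571 2.829
v 0.096 -3.489 2.711
v -1.756 -3.831 3.619
v 0.102 -2.67 3.033
v -1.749 -3.012 3.94
v 1.958 -1.278 -0.491
v 0.454 -1.123 0.938
v 2.017 0.456 -0.617
v 0.513 0.611 0.812
v 2.607 -1.251 0.188
v 1.103 -1.096 1.617
v 2.666 0.483 0.062
v 1.162 0.638 1.491
f 2 1 5
f 2 5 3
f 3 5 6
f 3 6 4
f 5 1 7
f 5 7 6
f 6 7 8
f 6 8 4
f 7 1 9
f 7 9 8
f 8 9 10
f 8 10 4
f 9 1 11
f 9 11 10
f 10 11 12
f 10 12 4
f 11 1 13
f 11 13 12
f 12 13 14
f 12 14 4
f 13 1 15
f 13 15 14
f 14 15 16
f 14 16 4
f 15 1 17
f 15 17 16
f 16 17 18
f 16 18 4
f 17 1 19
f 17 19 18
f 18 19 20
f 18 20 4
f 19 1 21
f 19 21 20
f 20 21 22
f 20 22 4
f 21 1 23
f 21 23 22
f 22 23 24
f 22 24 4
f 23 1 25
f 23 25 24
f 24 25 26
f 24 26 4
f 25 1 27
f 25 27 26
f 26 27 28
f 26 28 4
f 27 1 2
f 27 2 28
f 28 2 3
f 28 3 4
f 29 40 34
f 29 34 30
f 29 30 36
f 29 36 39
f 29 39 40
f 30 34 38
f 34 40 33
f 40 39 31
f 39 36 35
f 36 30 37
f 32 38 33
f 32 33 31
f 32 31 35
f 32 35 37
f 32 37 38
f 33 38 34
f 31 33 40
f 35 31 39
f 37 35 36
f 38 37 30
f 42 41 45
f 42 45 43
f 43 45 46
f 43 46 44
f 45 41 47
f 45 47 46
f 46 47 48
f 46 48 44
f 47 41 49
f 47 49 48
f 48 49 50
f 48 50 44
f 49 41 51
f 49 51 50
f 50 51 52
f 50 52 44
f 51 41 53
f 51 53 52
f 52 53 54
f 52 54 44
f 53 41 55
f 53 55 54
f 54 55 56
f 54 56 44
f 55 41 57
f 55 57 56
f 56 57 58
f 56 58 44
f 57 41 59
f 57 59 58
f 58 59 60
f 58 60 44
f 59 41 61
f 59 61 60
f 60 61 62
f 60 62 44
f 61 41 63
f 61 63 62
f 62 63 64
f 62 64 44
f 63 41 42
f 63 42 64
f 64 42 43
f 64 43 44
f 66 68 65
f 69 66 65
f 65 68 67
f 67 69 65
f 66 72 68
f 70 66 69
f 70 72 66
f 68 72 67
f 71 69 67
f 67 72 71
f 71 70 69
f 72 70 71
f 74 76 73
f 77 74 73
f 73 76 75
f 75 77 73
f 74 80 76
f 78 74 77
f 78 80 74
f 76 80 75
f 79 77 75
f 75 80 79
f 79 78 77
f 80 78 79



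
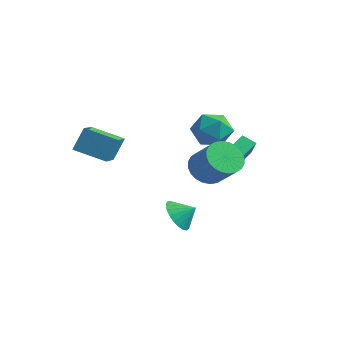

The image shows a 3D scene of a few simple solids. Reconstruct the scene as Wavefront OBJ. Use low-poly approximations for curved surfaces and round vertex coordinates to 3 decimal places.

v 2.162 -0.569 -0.162
v 2.861 -0.663 -0.899
v 4.158 -0.925 0.365
v 3.458 -0.831 1.102
v 2.873 -0.271 -0.83
v 4.17 -0.533 0.435
v 2.776 0.076 -0.659
v 4.073 -0.186 0.605
v 2.586 0.324 -0.413
v 3.883 0.062 0.852
v 2.332 0.436 -0.128
v 3.629 0.174 1.136
v 2.051 0.395 0.151
v 3.348 0.133 1.415
v 1.787 0.208 0.383
v 3.084 -0.054 1.647
v 1.581 -0.098 0.531
v 2.877 -0.36 1.796
v 1.462 -0.475 0.575
v 2.759 -0.737 1.839
v 1.45 -0.867 0.505
v 2.747 -1.129 1.77
v 1.547 -1.214 0.335
v 2.844 -1.476 1.599
v 1.737 -1.462 0.088
v 3.034 -1.724 1.353
v 1.991 -1.574 -0.196
v 3.288 -1.836 1.068
v 2.272 -1.533 -0.475
v 3.569 -1.795 0.789
v 2.536 -1.346 -0.707
v 3.833 -1.608 0.557
v 2.743 -1.04 -0.856
v 4.039 -1.302 0.409
v -3.166 -4.089 0.754
v -3.027 -3.401 1.965
v -3.887 -2.756 0.078
v -3.747 -2.067 1.289
v -1.573 -3.493 0.231
v -1.433 -2.804 1.442
v -2.293 -2.159 -0.445
v -2.154 -1.471 0.766
v 1.681 -2.166 -2.892
v 2.339 -2.302 -3.592
v 2.399 -1.694 -2.308
v 2.184 -1.943 -3.691
v 1.942 -1.623 -3.652
v 1.655 -1.396 -3.482
v 1.372 -1.303 -3.21
v 1.143 -1.359 -2.883
v 1.007 -1.554 -2.558
v 0.987 -1.855 -2.29
v 1.087 -2.21 -2.127
v 1.289 -2.557 -2.096
v 1.56 -2.837 -2.203
v 1.851 -3.001 -2.429
v 2.113 -3.02 -2.735
v 2.3 -2.891 -3.068
v 2.38 -2.638 -3.371
v 0.194 3.323 0.248
v 1.159 2.864 0.663
v -0.719 1.756 0.637
v 0.246 1.297 1.052
v -0.268 2.155 1.612
v 0.296 3.123 1.372
v 0.144 1.497 -0.072
v 0.708 2.465 -0.312
v 1.128 1.735 0.466
v 0.873 2.142 1.507
v -0.433 2.478 -0.207
v -0.688 2.885 0.834
v 2.407 1.274 -0.925
v 1.698 1.114 -0.568
v 2.4 2.621 -0.337
v 1.69 2.462 0.02
v 3.01 0.838 0.08
v 2.3 0.679 0.437
v 3.002 2.186 0.668
v 2.293 2.026 1.025
f 2 1 5
f 2 5 3
f 3 5 6
f 3 6 4
f 5 1 7
f 5 7 6
f 6 7 8
f 6 8 4
f 7 1 9
f 7 9 8
f 8 9 10
f 8 10 4
f 9 1 11
f 9 11 10
f 10 11 12
f 10 12 4
f 11 1 13
f 11 13 12
f 12 13 14
f 12 14 4
f 13 1 15
f 13 15 14
f 14 15 16
f 14 16 4
f 15 1 17
f 15 17 16
f 16 17 18
f 16 18 4
f 17 1 19
f 17 19 18
f 18 19 20
f 18 20 4
f 19 1 21
f 19 21 20
f 20 21 22
f 20 22 4
f 21 1 23
f 21 23 22
f 22 23 24
f 22 24 4
f 23 1 25
f 23 25 24
f 24 25 26
f 24 26 4
f 25 1 27
f 25 27 26
f 26 27 28
f 26 28 4
f 27 1 29
f 27 29 28
f 28 29 30
f 28 30 4
f 29 1 31
f 29 31 30
f 30 31 32
f 30 32 4
f 31 1 33
f 31 33 32
f 32 33 34
f 32 34 4
f 33 1 2
f 33 2 34
f 34 2 3
f 34 3 4
f 36 38 35
f 39 36 35
f 35 38 37
f 37 39 35
f 36 42 38
f 40 36 39
f 40 42 36
f 38 42 37
f 41 39 37
f 37 42 41
f 41 40 39
f 42 40 41
f 44 43 46
f 44 46 45
f 46 43 47
f 46 47 45
f 47 43 48
f 47 48 45
f 48 43 49
f 48 49 45
f 49 43 50
f 49 50 45
f 50 43 51
f 50 51 45
f 51 43 52
f 51 52 45
f 52 43 53
f 52 53 45
f 53 43 54
f 53 54 45
f 54 43 55
f 54 55 45
f 55 43 56
f 55 56 45
f 56 43 57
f 56 57 45
f 57 43 58
f 57 58 45
f 58 43 59
f 58 59 45
f 59 43 44
f 59 44 45
f 60 71 65
f 60 65 61
f 60 61 67
f 60 67 70
f 60 70 71
f 61 65 69
f 65 71 64
f 71 70 62
f 70 67 66
f 67 61 68
f 63 69 64
f 63 64 62
f 63 62 66
f 63 66 68
f 63 68 69
f 64 69 65
f 62 64 71
f 66 62 70
f 68 66 67
f 69 68 61
f 73 75 72
f 76 73 72
f 72 75 74
f 74 76 72
f 73 79 75
f 77 73 76
f 77 79 73
f 75 79 74
f 78 76 74
f 74 79 78
f 78 77 76
f 79 77 78



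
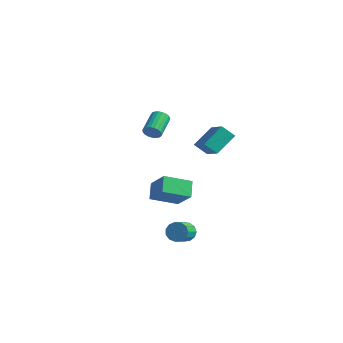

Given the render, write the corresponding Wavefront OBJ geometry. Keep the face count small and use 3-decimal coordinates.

v 2.417 -3.204 0.87
v 1.942 -2.538 1.528
v 1.333 -2.931 -0.189
v 0.858 -2.265 0.469
v 3.282 -2.015 0.291
v 2.807 -1.349 0.949
v 2.198 -1.742 -0.768
v 1.723 -1.076 -0.11
v 3.232 -0.726 2.812
v 2.656 -1.055 3.405
v 3.407 0.445 3.632
v 2.831 0.116 4.225
v 4.489 -1.476 3.615
v 3.913 -1.805 4.208
v 4.664 -0.305 4.435
v 4.088 -0.634 5.028
v 2.269 -1.258 -3.038
v 2.702 -1.391 -3.462
v 2.963 -2.375 -2.886
v 2.531 -2.242 -2.462
v 2.861 -1.203 -3.214
v 3.123 -2.188 -2.638
v 2.833 -1.033 -2.91
v 3.094 -2.018 -2.334
v 2.625 -0.934 -2.647
v 2.887 -1.919 -2.071
v 2.305 -0.938 -2.508
v 2.567 -1.923 -1.932
v 1.973 -1.044 -2.537
v 2.235 -2.028 -1.961
v 1.735 -1.217 -2.725
v 1.997 -2.201 -2.15
v 1.667 -1.403 -3.013
v 1.929 -2.388 -2.437
v 1.79 -1.543 -3.308
v 2.052 -2.528 -2.733
v 2.065 -1.593 -3.518
v 2.327 -2.577 -2.942
v 2.405 -1.536 -3.575
v 2.667 -2.52 -3
v -2.183 1.361 1.623
v -1.935 1.254 2.09
v -2.409 2.492 2.625
v -2.657 2.599 2.157
v -1.775 1.364 1.977
v -2.25 2.602 2.512
v -1.686 1.474 1.802
v -2.161 2.712 2.337
v -1.683 1.564 1.597
v -2.157 2.802 2.131
v -1.766 1.619 1.395
v -2.241 2.857 1.93
v -1.921 1.629 1.233
v -2.396 2.867 1.768
v -2.122 1.593 1.139
v -2.596 2.831 1.674
v -2.333 1.517 1.128
v -2.807 2.755 1.663
v -2.518 1.414 1.202
v -2.992 2.652 1.737
v -2.645 1.302 1.35
v -3.119 2.54 1.885
v -2.692 1.2 1.544
v -3.167 2.438 2.079
v -2.651 1.125 1.752
v -3.126 2.364 2.287
v -2.529 1.092 1.938
v -3.004 2.33 2.472
v -2.347 1.105 2.069
v -2.822 2.343 2.604
v -2.137 1.162 2.123
v -2.612 2.401 2.658
f 2 4 1
f 5 2 1
f 1 4 3
f 3 5 1
f 2 8 4
f 6 2 5
f 6 8 2
f 4 8 3
f 7 5 3
f 3 8 7
f 7 6 5
f 8 6 7
f 10 12 9
f 13 10 9
f 9 12 11
f 11 13 9
f 10 16 12
f 14 10 13
f 14 16 10
f 12 16 11
f 15 13 11
f 11 16 15
f 15 14 13
f 16 14 15
f 18 17 21
f 18 21 19
f 19 21 22
f 19 22 20
f 21 17 23
f 21 23 22
f 22 23 24
f 22 24 20
f 23 17 25
f 23 25 24
f 24 25 26
f 24 26 20
f 25 17 27
f 25 27 26
f 26 27 28
f 26 28 20
f 27 17 29
f 27 29 28
f 28 29 30
f 28 30 20
f 29 17 31
f 29 31 30
f 30 31 32
f 30 32 20
f 31 17 33
f 31 33 32
f 32 33 34
f 32 34 20
f 33 17 35
f 33 35 34
f 34 35 36
f 34 36 20
f 35 17 37
f 35 37 36
f 36 37 38
f 36 38 20
f 37 17 39
f 37 39 38
f 38 39 40
f 38 40 20
f 39 17 18
f 39 18 40
f 40 18 19
f 40 19 20
f 42 41 45
f 42 45 43
f 43 45 46
f 43 46 44
f 45 41 47
f 45 47 46
f 46 47 48
f 46 48 44
f 47 41 49
f 47 49 48
f 48 49 50
f 48 50 44
f 49 41 51
f 49 51 50
f 50 51 52
f 50 52 44
f 51 41 53
f 51 53 52
f 52 53 54
f 52 54 44
f 53 41 55
f 53 55 54
f 54 55 56
f 54 56 44
f 55 41 57
f 55 57 56
f 56 57 58
f 56 58 44
f 57 41 59
f 57 59 58
f 58 59 60
f 58 60 44
f 59 41 61
f 59 61 60
f 60 61 62
f 60 62 44
f 61 41 63
f 61 63 62
f 62 63 64
f 62 64 44
f 63 41 65
f 63 65 64
f 64 65 66
f 64 66 44
f 65 41 67
f 65 67 66
f 66 67 68
f 66 68 44
f 67 41 69
f 67 69 68
f 68 69 70
f 68 70 44
f 69 41 71
f 69 71 70
f 70 71 72
f 70 72 44
f 71 41 42
f 71 42 72
f 72 42 43
f 72 43 44



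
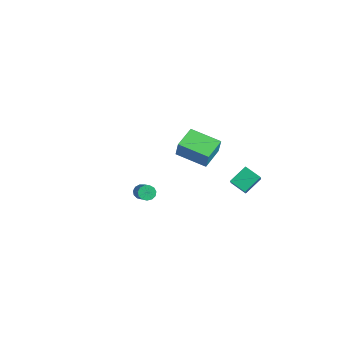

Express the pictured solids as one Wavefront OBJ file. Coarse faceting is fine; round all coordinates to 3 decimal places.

v 3.209 -3.43 3.4
v 3.534 -3.271 2.999
v 4.996 -3.631 4.039
v 4.671 -3.79 4.44
v 3.476 -3.023 3.165
v 4.938 -3.383 4.206
v 3.334 -2.904 3.407
v 4.795 -3.265 4.447
v 3.152 -2.953 3.646
v 4.613 -3.313 4.686
v 2.988 -3.152 3.806
v 4.449 -3.513 4.847
v 2.894 -3.44 3.838
v 4.356 -3.8 4.879
v 2.901 -3.725 3.731
v 4.362 -4.085 4.771
v 3.005 -3.916 3.518
v 4.467 -4.276 4.559
v 3.174 -3.952 3.268
v 4.636 -4.313 4.309
v 3.355 -3.823 3.059
v 4.816 -4.184 4.1
v 3.489 -3.569 2.959
v 4.95 -3.929 4
v -4.252 2.379 0.017
v -3.771 2.31 1.276
v -5.216 3.758 0.461
v -4.735 3.689 1.72
v -2.605 3.711 -0.54
v -2.124 3.642 0.719
v -3.569 5.09 -0.096
v -3.088 5.021 1.163
v 3.086 3.508 0.847
v 2.204 2.955 1.403
v 2.909 4.637 1.69
v 2.027 4.084 2.246
v 4.293 2.796 2.054
v 3.411 2.243 2.61
v 4.116 3.925 2.897
v 3.234 3.372 3.453
f 2 1 5
f 2 5 3
f 3 5 6
f 3 6 4
f 5 1 7
f 5 7 6
f 6 7 8
f 6 8 4
f 7 1 9
f 7 9 8
f 8 9 10
f 8 10 4
f 9 1 11
f 9 11 10
f 10 11 12
f 10 12 4
f 11 1 13
f 11 13 12
f 12 13 14
f 12 14 4
f 13 1 15
f 13 15 14
f 14 15 16
f 14 16 4
f 15 1 17
f 15 17 16
f 16 17 18
f 16 18 4
f 17 1 19
f 17 19 18
f 18 19 20
f 18 20 4
f 19 1 21
f 19 21 20
f 20 21 22
f 20 22 4
f 21 1 23
f 21 23 22
f 22 23 24
f 22 24 4
f 23 1 2
f 23 2 24
f 24 2 3
f 24 3 4
f 26 28 25
f 29 26 25
f 25 28 27
f 27 29 25
f 26 32 28
f 30 26 29
f 30 32 26
f 28 32 27
f 31 29 27
f 27 32 31
f 31 30 29
f 32 30 31
f 34 36 33
f 37 34 33
f 33 36 35
f 35 37 33
f 34 40 36
f 38 34 37
f 38 40 34
f 36 40 35
f 39 37 35
f 35 40 39
f 39 38 37
f 40 38 39



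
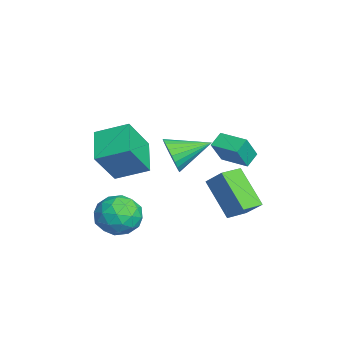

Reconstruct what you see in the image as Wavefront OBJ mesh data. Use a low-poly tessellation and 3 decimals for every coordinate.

v 0.829 0.981 2.791
v 0.31 1.437 3.233
v 0.284 1.489 1.629
v -0.235 1.944 2.071
v 1.735 1.996 2.809
v 1.216 2.451 3.251
v 1.19 2.503 1.647
v 0.671 2.959 2.089
v -4.282 -2.892 -0.164
v -3.924 -1.354 0.492
v -2.605 -2.938 -0.969
v -2.248 -1.4 -0.312
v -3.492 -3.8 1.532
v -3.135 -2.262 2.189
v -1.816 -3.846 0.728
v -1.458 -2.308 1.384
v -0.986 0.935 -0.409
v -0.366 1.565 0.446
v -1.709 1.832 -0.546
v -1.089 2.462 0.309
v 0.329 1.758 -1.969
v 0.949 2.388 -1.114
v -0.394 2.655 -2.106
v 0.226 3.285 -1.251
v -2.034 -0.491 0.705
v -1.605 -0.155 -0.11
v -2.286 1.311 1.315
v -1.971 -0.17 -0.219
v -2.347 -0.233 -0.187
v -2.675 -0.335 -0.02
v -2.906 -0.462 0.258
v -3.003 -0.593 0.603
v -2.954 -0.708 0.964
v -2.764 -0.79 1.286
v -2.463 -0.827 1.519
v -2.097 -0.813 1.628
v -1.721 -0.75 1.597
v -1.393 -0.647 1.429
v -1.162 -0.521 1.152
v -1.065 -0.39 0.806
v -1.114 -0.275 0.445
v -1.304 -0.192 0.123
v 0.496 -2.644 -2.146
v 1.374 -2.076 -1.731
v 0.566 -3.784 -0.729
v 1.444 -3.216 -0.314
v 0.424 -2.742 -0.329
v 0.381 -2.037 -1.205
v 1.559 -3.823 -1.255
v 1.516 -3.118 -2.131
v 2.031 -2.804 -1.181
v 1.33 -2.137 -0.609
v 0.61 -3.723 -1.851
v -0.091 -3.056 -1.279
v 0.929 -2.259 -2.063
v 1.011 -3.601 -0.397
v 0.411 -3.322 -0.406
v 0.928 -2.988 -0.162
v 0.345 -2.237 -1.753
v 0.861 -1.903 -1.51
v 0.303 -2.295 -0.686
v 1.079 -3.957 -0.95
v 1.595 -3.623 -0.707
v 1.012 -2.872 -2.298
v 1.529 -2.538 -2.054
v 1.637 -3.565 -1.774
v 1.832 -2.354 -1.496
v 1.873 -3.025 -0.663
v 1.94 -3.381 -1.216
v 1.915 -2.967 -1.731
v 1.419 -1.961 -1.16
v 1.46 -2.632 -0.327
v 0.86 -2.353 -0.335
v 0.835 -1.939 -0.85
v 1.805 -2.39 -0.836
v 0.48 -3.228 -2.133
v 0.521 -3.899 -1.3
v 1.105 -3.921 -1.61
v 1.08 -3.507 -2.125
v 0.067 -2.835 -1.797
v 0.108 -3.506 -0.964
v 0.025 -2.893 -0.729
v -0 -2.479 -1.244
v 0.135 -3.47 -1.624
f 2 4 1
f 5 2 1
f 1 4 3
f 3 5 1
f 2 8 4
f 6 2 5
f 6 8 2
f 4 8 3
f 7 5 3
f 3 8 7
f 7 6 5
f 8 6 7
f 10 12 9
f 13 10 9
f 9 12 11
f 11 13 9
f 10 16 12
f 14 10 13
f 14 16 10
f 12 16 11
f 15 13 11
f 11 16 15
f 15 14 13
f 16 14 15
f 18 20 17
f 21 18 17
f 17 20 19
f 19 21 17
f 18 24 20
f 22 18 21
f 22 24 18
f 20 24 19
f 23 21 19
f 19 24 23
f 23 22 21
f 24 22 23
f 26 25 28
f 26 28 27
f 28 25 29
f 28 29 27
f 29 25 30
f 29 30 27
f 30 25 31
f 30 31 27
f 31 25 32
f 31 32 27
f 32 25 33
f 32 33 27
f 33 25 34
f 33 34 27
f 34 25 35
f 34 35 27
f 35 25 36
f 35 36 27
f 36 25 37
f 36 37 27
f 37 25 38
f 37 38 27
f 38 25 39
f 38 39 27
f 39 25 40
f 39 40 27
f 40 25 41
f 40 41 27
f 41 25 42
f 41 42 27
f 42 25 26
f 42 26 27
f 43 80 59
f 80 54 83
f 59 83 48
f 80 83 59
f 43 59 55
f 59 48 60
f 55 60 44
f 59 60 55
f 43 55 64
f 55 44 65
f 64 65 50
f 55 65 64
f 43 64 76
f 64 50 79
f 76 79 53
f 64 79 76
f 43 76 80
f 76 53 84
f 80 84 54
f 76 84 80
f 44 60 71
f 60 48 74
f 71 74 52
f 60 74 71
f 48 83 61
f 83 54 82
f 61 82 47
f 83 82 61
f 54 84 81
f 84 53 77
f 81 77 45
f 84 77 81
f 53 79 78
f 79 50 66
f 78 66 49
f 79 66 78
f 50 65 70
f 65 44 67
f 70 67 51
f 65 67 70
f 46 72 58
f 72 52 73
f 58 73 47
f 72 73 58
f 46 58 56
f 58 47 57
f 56 57 45
f 58 57 56
f 46 56 63
f 56 45 62
f 63 62 49
f 56 62 63
f 46 63 68
f 63 49 69
f 68 69 51
f 63 69 68
f 46 68 72
f 68 51 75
f 72 75 52
f 68 75 72
f 47 73 61
f 73 52 74
f 61 74 48
f 73 74 61
f 45 57 81
f 57 47 82
f 81 82 54
f 57 82 81
f 49 62 78
f 62 45 77
f 78 77 53
f 62 77 78
f 51 69 70
f 69 49 66
f 70 66 50
f 69 66 70
f 52 75 71
f 75 51 67
f 71 67 44
f 75 67 71



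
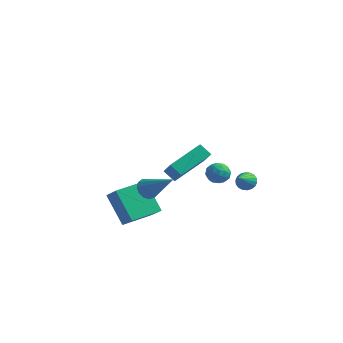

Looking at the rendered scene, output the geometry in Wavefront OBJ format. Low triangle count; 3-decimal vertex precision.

v 1.045 -0.77 -0.992
v 1.478 -0.338 -1.382
v 1.962 -1.102 -0.338
v 2.395 -0.67 -0.728
v 1.898 -0.381 -0.286
v 1.331 -0.176 -0.69
v 2.109 -1.264 -1.03
v 1.542 -1.059 -1.434
v 2.136 -0.644 -1.405
v 2.006 -0.098 -0.945
v 1.434 -1.342 -0.775
v 1.304 -0.796 -0.315
v 1.181 -0.525 -1.244
v 2.259 -0.915 -0.476
v 1.967 -0.745 -0.216
v 2.222 -0.491 -0.445
v 1.094 -0.43 -0.838
v 1.349 -0.176 -1.067
v 1.596 -0.201 -0.423
v 2.091 -1.264 -0.653
v 2.346 -1.01 -0.882
v 1.218 -0.949 -1.275
v 1.473 -0.695 -1.504
v 1.844 -1.239 -1.297
v 1.823 -0.451 -1.487
v 2.362 -0.646 -1.103
v 2.193 -0.995 -1.28
v 1.86 -0.875 -1.518
v 1.746 -0.13 -1.217
v 2.285 -0.325 -0.833
v 1.993 -0.155 -0.573
v 1.659 -0.034 -0.81
v 2.133 -0.309 -1.231
v 1.155 -1.115 -0.887
v 1.694 -1.31 -0.503
v 1.781 -1.406 -0.91
v 1.447 -1.285 -1.147
v 1.078 -0.794 -0.617
v 1.617 -0.989 -0.233
v 1.58 -0.565 -0.202
v 1.247 -0.445 -0.44
v 1.307 -1.131 -0.489
v -4.256 -2.209 -3.507
v -3.382 -2.727 -2.588
v -3.352 -0.54 -3.425
v -2.478 -1.058 -2.506
v -2.942 -2.842 -5.114
v -2.068 -3.36 -4.195
v -2.038 -1.173 -5.032
v -1.164 -1.691 -4.113
v 1.422 3.562 -4.006
v 1.739 3.917 -3.594
v 1.518 2.278 -2.974
v 1.472 3.958 -3.519
v 1.195 3.92 -3.54
v 0.963 3.811 -3.654
v 0.822 3.653 -3.837
v 0.8 3.476 -4.054
v 0.9 3.317 -4.262
v 1.105 3.206 -4.419
v 1.372 3.166 -4.494
v 1.649 3.203 -4.473
v 1.881 3.312 -4.359
v 2.022 3.47 -4.176
v 2.044 3.647 -3.959
v 1.943 3.806 -3.751
v -1.116 -3.408 -1.389
v -0.713 -3.044 -1.814
v 0.556 -3.672 -0.031
v -0.872 -2.788 -1.569
v -1.109 -2.729 -1.266
v -1.348 -2.886 -1.002
v -1.513 -3.208 -0.862
v -1.552 -3.594 -0.888
v -1.453 -3.921 -1.074
v -1.246 -4.085 -1.36
v -0.999 -4.034 -1.655
v -0.788 -3.784 -1.866
v -0.681 -3.415 -1.925
v 0.257 -4.16 0.788
v 1.045 -2.335 1.554
v 0.926 -4.231 0.269
v 1.714 -2.406 1.035
v 1.066 -4.994 1.945
v 1.854 -3.169 2.711
v 1.735 -5.065 1.426
v 2.523 -3.24 2.192
f 1 38 17
f 38 12 41
f 17 41 6
f 38 41 17
f 1 17 13
f 17 6 18
f 13 18 2
f 17 18 13
f 1 13 22
f 13 2 23
f 22 23 8
f 13 23 22
f 1 22 34
f 22 8 37
f 34 37 11
f 22 37 34
f 1 34 38
f 34 11 42
f 38 42 12
f 34 42 38
f 2 18 29
f 18 6 32
f 29 32 10
f 18 32 29
f 6 41 19
f 41 12 40
f 19 40 5
f 41 40 19
f 12 42 39
f 42 11 35
f 39 35 3
f 42 35 39
f 11 37 36
f 37 8 24
f 36 24 7
f 37 24 36
f 8 23 28
f 23 2 25
f 28 25 9
f 23 25 28
f 4 30 16
f 30 10 31
f 16 31 5
f 30 31 16
f 4 16 14
f 16 5 15
f 14 15 3
f 16 15 14
f 4 14 21
f 14 3 20
f 21 20 7
f 14 20 21
f 4 21 26
f 21 7 27
f 26 27 9
f 21 27 26
f 4 26 30
f 26 9 33
f 30 33 10
f 26 33 30
f 5 31 19
f 31 10 32
f 19 32 6
f 31 32 19
f 3 15 39
f 15 5 40
f 39 40 12
f 15 40 39
f 7 20 36
f 20 3 35
f 36 35 11
f 20 35 36
f 9 27 28
f 27 7 24
f 28 24 8
f 27 24 28
f 10 33 29
f 33 9 25
f 29 25 2
f 33 25 29
f 44 46 43
f 47 44 43
f 43 46 45
f 45 47 43
f 44 50 46
f 48 44 47
f 48 50 44
f 46 50 45
f 49 47 45
f 45 50 49
f 49 48 47
f 50 48 49
f 52 51 54
f 52 54 53
f 54 51 55
f 54 55 53
f 55 51 56
f 55 56 53
f 56 51 57
f 56 57 53
f 57 51 58
f 57 58 53
f 58 51 59
f 58 59 53
f 59 51 60
f 59 60 53
f 60 51 61
f 60 61 53
f 61 51 62
f 61 62 53
f 62 51 63
f 62 63 53
f 63 51 64
f 63 64 53
f 64 51 65
f 64 65 53
f 65 51 66
f 65 66 53
f 66 51 52
f 66 52 53
f 68 67 70
f 68 70 69
f 70 67 71
f 70 71 69
f 71 67 72
f 71 72 69
f 72 67 73
f 72 73 69
f 73 67 74
f 73 74 69
f 74 67 75
f 74 75 69
f 75 67 76
f 75 76 69
f 76 67 77
f 76 77 69
f 77 67 78
f 77 78 69
f 78 67 79
f 78 79 69
f 79 67 68
f 79 68 69
f 81 83 80
f 84 81 80
f 80 83 82
f 82 84 80
f 81 87 83
f 85 81 84
f 85 87 81
f 83 87 82
f 86 84 82
f 82 87 86
f 86 85 84
f 87 85 86



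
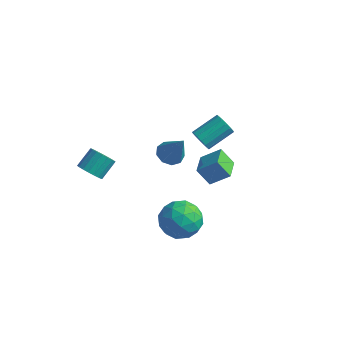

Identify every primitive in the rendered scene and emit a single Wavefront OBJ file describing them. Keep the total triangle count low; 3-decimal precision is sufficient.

v -1.267 2.535 0.941
v -0.982 2.715 0.385
v -0.408 4.025 1.103
v -0.693 3.845 1.659
v -1.288 2.854 0.375
v -0.715 4.164 1.093
v -1.588 2.908 0.517
v -1.015 4.218 1.235
v -1.802 2.862 0.772
v -1.229 4.172 1.49
v -1.873 2.728 1.073
v -1.3 4.038 1.79
v -1.781 2.543 1.338
v -1.208 3.853 2.056
v -1.552 2.355 1.497
v -0.978 3.665 2.215
v -1.245 2.216 1.507
v -0.672 3.526 2.225
v -0.945 2.162 1.365
v -0.372 3.472 2.083
v -0.731 2.208 1.11
v -0.158 3.518 1.828
v -0.66 2.342 0.81
v -0.087 3.652 1.527
v -0.752 2.527 0.544
v -0.179 3.837 1.262
v 0.64 -0.487 1.885
v 1.476 0.014 2.602
v 0.078 0.633 1.757
v 0.915 1.134 2.474
v 1.265 -0.274 1.006
v 2.102 0.227 1.723
v 0.704 0.846 0.878
v 1.54 1.347 1.595
v 1.005 -1.158 -0.057
v 1.86 -1.638 -0.651
v 0.02 -2.722 -0.209
v 0.875 -3.202 -0.803
v 1.009 -2.975 0.312
v 1.618 -2.009 0.406
v 0.262 -2.351 -1.266
v 0.871 -1.385 -1.172
v 1.4 -2.376 -1.398
v 1.862 -2.761 -0.423
v 0.018 -1.599 -0.437
v 0.48 -1.984 0.538
v 1.519 -1.261 -0.341
v 0.361 -3.099 -0.519
v 0.44 -2.966 0.136
v 0.942 -3.248 -0.213
v 1.377 -1.478 0.281
v 1.879 -1.761 -0.068
v 1.379 -2.547 0.498
v 0.001 -2.599 -0.792
v 0.503 -2.882 -1.141
v 0.938 -1.112 -0.647
v 1.44 -1.394 -0.996
v 0.501 -1.813 -1.358
v 1.751 -1.976 -1.129
v 1.172 -2.896 -1.219
v 0.812 -2.396 -1.491
v 1.17 -1.828 -1.436
v 2.022 -2.203 -0.556
v 1.444 -3.122 -0.645
v 1.523 -2.989 0.01
v 1.88 -2.421 0.066
v 1.753 -2.637 -0.995
v 0.436 -1.238 -0.215
v -0.142 -2.157 -0.304
v -0 -1.939 -0.926
v 0.357 -1.371 -0.87
v 0.708 -1.464 0.359
v 0.129 -2.384 0.269
v 0.71 -2.532 0.576
v 1.068 -1.964 0.631
v 0.127 -1.723 0.135
v -2.089 1.132 0.536
v -1.443 1.105 0.156
v -1.151 0.968 2.144
v -1.558 1.591 0.272
v -1.921 1.863 0.512
v -2.363 1.793 0.763
v -2.677 1.413 0.907
v -2.716 0.903 0.878
v -2.462 0.499 0.688
v -2.033 0.392 0.427
v -1.631 0.632 0.217
v -3.472 -3.435 1.723
v -2.79 -3.609 1.82
v -2.667 -2.719 2.553
v -3.348 -2.545 2.457
v -2.778 -3.41 1.575
v -2.654 -2.519 2.308
v -2.903 -3.215 1.36
v -2.779 -2.325 2.093
v -3.141 -3.064 1.217
v -3.017 -2.174 1.95
v -3.444 -2.986 1.174
v -3.32 -2.096 1.907
v -3.753 -2.998 1.24
v -3.629 -2.108 1.973
v -4.006 -3.096 1.402
v -3.882 -2.206 2.135
v -4.153 -3.261 1.627
v -4.03 -2.371 2.36
v -4.166 -3.461 1.872
v -4.042 -2.57 2.605
v -4.041 -3.655 2.087
v -3.917 -2.765 2.82
v -3.803 -3.806 2.23
v -3.679 -2.916 2.963
v -3.5 -3.884 2.273
v -3.376 -2.994 3.006
v -3.191 -3.872 2.207
v -3.067 -2.982 2.94
v -2.938 -3.774 2.045
v -2.814 -2.884 2.778
f 2 1 5
f 2 5 3
f 3 5 6
f 3 6 4
f 5 1 7
f 5 7 6
f 6 7 8
f 6 8 4
f 7 1 9
f 7 9 8
f 8 9 10
f 8 10 4
f 9 1 11
f 9 11 10
f 10 11 12
f 10 12 4
f 11 1 13
f 11 13 12
f 12 13 14
f 12 14 4
f 13 1 15
f 13 15 14
f 14 15 16
f 14 16 4
f 15 1 17
f 15 17 16
f 16 17 18
f 16 18 4
f 17 1 19
f 17 19 18
f 18 19 20
f 18 20 4
f 19 1 21
f 19 21 20
f 20 21 22
f 20 22 4
f 21 1 23
f 21 23 22
f 22 23 24
f 22 24 4
f 23 1 25
f 23 25 24
f 24 25 26
f 24 26 4
f 25 1 2
f 25 2 26
f 26 2 3
f 26 3 4
f 28 30 27
f 31 28 27
f 27 30 29
f 29 31 27
f 28 34 30
f 32 28 31
f 32 34 28
f 30 34 29
f 33 31 29
f 29 34 33
f 33 32 31
f 34 32 33
f 35 72 51
f 72 46 75
f 51 75 40
f 72 75 51
f 35 51 47
f 51 40 52
f 47 52 36
f 51 52 47
f 35 47 56
f 47 36 57
f 56 57 42
f 47 57 56
f 35 56 68
f 56 42 71
f 68 71 45
f 56 71 68
f 35 68 72
f 68 45 76
f 72 76 46
f 68 76 72
f 36 52 63
f 52 40 66
f 63 66 44
f 52 66 63
f 40 75 53
f 75 46 74
f 53 74 39
f 75 74 53
f 46 76 73
f 76 45 69
f 73 69 37
f 76 69 73
f 45 71 70
f 71 42 58
f 70 58 41
f 71 58 70
f 42 57 62
f 57 36 59
f 62 59 43
f 57 59 62
f 38 64 50
f 64 44 65
f 50 65 39
f 64 65 50
f 38 50 48
f 50 39 49
f 48 49 37
f 50 49 48
f 38 48 55
f 48 37 54
f 55 54 41
f 48 54 55
f 38 55 60
f 55 41 61
f 60 61 43
f 55 61 60
f 38 60 64
f 60 43 67
f 64 67 44
f 60 67 64
f 39 65 53
f 65 44 66
f 53 66 40
f 65 66 53
f 37 49 73
f 49 39 74
f 73 74 46
f 49 74 73
f 41 54 70
f 54 37 69
f 70 69 45
f 54 69 70
f 43 61 62
f 61 41 58
f 62 58 42
f 61 58 62
f 44 67 63
f 67 43 59
f 63 59 36
f 67 59 63
f 78 77 80
f 78 80 79
f 80 77 81
f 80 81 79
f 81 77 82
f 81 82 79
f 82 77 83
f 82 83 79
f 83 77 84
f 83 84 79
f 84 77 85
f 84 85 79
f 85 77 86
f 85 86 79
f 86 77 87
f 86 87 79
f 87 77 78
f 87 78 79
f 89 88 92
f 89 92 90
f 90 92 93
f 90 93 91
f 92 88 94
f 92 94 93
f 93 94 95
f 93 95 91
f 94 88 96
f 94 96 95
f 95 96 97
f 95 97 91
f 96 88 98
f 96 98 97
f 97 98 99
f 97 99 91
f 98 88 100
f 98 100 99
f 99 100 101
f 99 101 91
f 100 88 102
f 100 102 101
f 101 102 103
f 101 103 91
f 102 88 104
f 102 104 103
f 103 104 105
f 103 105 91
f 104 88 106
f 104 106 105
f 105 106 107
f 105 107 91
f 106 88 108
f 106 108 107
f 107 108 109
f 107 109 91
f 108 88 110
f 108 110 109
f 109 110 111
f 109 111 91
f 110 88 112
f 110 112 111
f 111 112 113
f 111 113 91
f 112 88 114
f 112 114 113
f 113 114 115
f 113 115 91
f 114 88 116
f 114 116 115
f 115 116 117
f 115 117 91
f 116 88 89
f 116 89 117
f 117 89 90
f 117 90 91



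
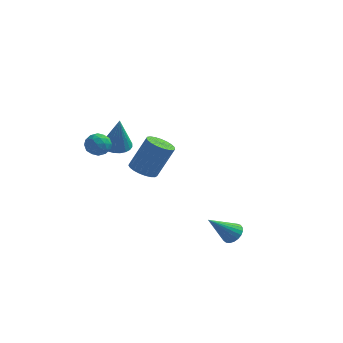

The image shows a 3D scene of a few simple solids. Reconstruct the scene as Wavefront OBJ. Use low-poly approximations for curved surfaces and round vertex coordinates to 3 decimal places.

v 2.964 -1.821 -3.599
v 3.459 -1.947 -3.284
v 1.996 -2.579 -2.381
v 3.396 -1.723 -3.194
v 3.258 -1.516 -3.175
v 3.07 -1.361 -3.228
v 2.863 -1.286 -3.346
v 2.674 -1.304 -3.508
v 2.535 -1.411 -3.685
v 2.47 -1.589 -3.847
v 2.49 -1.807 -3.967
v 2.593 -2.028 -4.022
v 2.759 -2.213 -4.005
v 2.961 -2.33 -3.917
v 3.164 -2.359 -3.774
v 3.332 -2.295 -3.601
v 3.436 -2.15 -3.428
v -2.94 -0.256 0.492
v -2.23 -0.172 0.408
v -2.68 -0.624 2.328
v -2.309 0.09 0.472
v -2.485 0.299 0.539
v -2.729 0.424 0.598
v -3.006 0.445 0.642
v -3.273 0.359 0.663
v -3.489 0.18 0.658
v -3.621 -0.066 0.627
v -3.651 -0.34 0.576
v -3.571 -0.602 0.513
v -3.396 -0.812 0.446
v -3.152 -0.936 0.386
v -2.875 -0.957 0.343
v -2.608 -0.872 0.322
v -2.392 -0.692 0.327
v -2.259 -0.447 0.357
v -2.651 -3.23 1.856
v -2.21 -3.592 2.172
v -3.39 -3.528 2.548
v -2.949 -3.89 2.864
v -2.908 -3.239 2.879
v -2.452 -3.055 2.452
v -3.148 -4.065 2.268
v -2.692 -3.881 1.841
v -2.517 -4.108 2.426
v -2.369 -3.598 2.804
v -3.231 -3.522 1.916
v -3.083 -3.012 2.294
v -2.366 -3.385 1.953
v -3.234 -3.735 2.767
v -3.21 -3.353 2.776
v -2.951 -3.565 2.961
v -2.508 -3.07 2.118
v -2.249 -3.282 2.303
v -2.659 -3.075 2.719
v -3.351 -3.838 2.417
v -3.092 -4.05 2.602
v -2.649 -3.555 1.759
v -2.39 -3.767 1.944
v -2.941 -4.045 2.001
v -2.287 -3.901 2.288
v -2.721 -4.076 2.695
v -2.839 -4.179 2.345
v -2.57 -4.071 2.094
v -2.2 -3.601 2.51
v -2.634 -3.776 2.917
v -2.61 -3.394 2.926
v -2.342 -3.286 2.675
v -2.38 -3.904 2.66
v -2.966 -3.344 1.803
v -3.4 -3.519 2.21
v -3.258 -3.834 2.045
v -2.99 -3.726 1.794
v -2.879 -3.044 2.025
v -3.313 -3.219 2.432
v -3.03 -3.049 2.626
v -2.761 -2.941 2.375
v -3.22 -3.216 2.06
v -2.449 2.3 -2.622
v -1.764 2.028 -2.846
v -1.007 2.528 -1.143
v -1.691 2.8 -0.918
v -1.75 2.333 -2.942
v -0.992 2.833 -1.239
v -1.856 2.632 -2.983
v -1.098 3.133 -1.28
v -2.064 2.874 -2.961
v -1.307 3.374 -1.258
v -2.34 3.017 -2.881
v -1.582 3.517 -1.177
v -2.634 3.035 -2.755
v -1.876 3.536 -1.052
v -2.896 2.927 -2.607
v -2.138 3.427 -0.904
v -3.081 2.71 -2.461
v -2.323 3.21 -0.758
v -3.156 2.422 -2.343
v -2.399 2.922 -0.64
v -3.109 2.113 -2.273
v -2.352 2.613 -0.57
v -2.948 1.836 -2.263
v -2.191 2.337 -0.56
v -2.701 1.64 -2.316
v -1.943 2.14 -0.612
v -2.41 1.558 -2.421
v -1.652 2.058 -0.718
v -2.126 1.604 -2.561
v -1.368 2.104 -0.858
v -1.897 1.77 -2.711
v -1.14 2.27 -1.008
f 2 1 4
f 2 4 3
f 4 1 5
f 4 5 3
f 5 1 6
f 5 6 3
f 6 1 7
f 6 7 3
f 7 1 8
f 7 8 3
f 8 1 9
f 8 9 3
f 9 1 10
f 9 10 3
f 10 1 11
f 10 11 3
f 11 1 12
f 11 12 3
f 12 1 13
f 12 13 3
f 13 1 14
f 13 14 3
f 14 1 15
f 14 15 3
f 15 1 16
f 15 16 3
f 16 1 17
f 16 17 3
f 17 1 2
f 17 2 3
f 19 18 21
f 19 21 20
f 21 18 22
f 21 22 20
f 22 18 23
f 22 23 20
f 23 18 24
f 23 24 20
f 24 18 25
f 24 25 20
f 25 18 26
f 25 26 20
f 26 18 27
f 26 27 20
f 27 18 28
f 27 28 20
f 28 18 29
f 28 29 20
f 29 18 30
f 29 30 20
f 30 18 31
f 30 31 20
f 31 18 32
f 31 32 20
f 32 18 33
f 32 33 20
f 33 18 34
f 33 34 20
f 34 18 35
f 34 35 20
f 35 18 19
f 35 19 20
f 36 73 52
f 73 47 76
f 52 76 41
f 73 76 52
f 36 52 48
f 52 41 53
f 48 53 37
f 52 53 48
f 36 48 57
f 48 37 58
f 57 58 43
f 48 58 57
f 36 57 69
f 57 43 72
f 69 72 46
f 57 72 69
f 36 69 73
f 69 46 77
f 73 77 47
f 69 77 73
f 37 53 64
f 53 41 67
f 64 67 45
f 53 67 64
f 41 76 54
f 76 47 75
f 54 75 40
f 76 75 54
f 47 77 74
f 77 46 70
f 74 70 38
f 77 70 74
f 46 72 71
f 72 43 59
f 71 59 42
f 72 59 71
f 43 58 63
f 58 37 60
f 63 60 44
f 58 60 63
f 39 65 51
f 65 45 66
f 51 66 40
f 65 66 51
f 39 51 49
f 51 40 50
f 49 50 38
f 51 50 49
f 39 49 56
f 49 38 55
f 56 55 42
f 49 55 56
f 39 56 61
f 56 42 62
f 61 62 44
f 56 62 61
f 39 61 65
f 61 44 68
f 65 68 45
f 61 68 65
f 40 66 54
f 66 45 67
f 54 67 41
f 66 67 54
f 38 50 74
f 50 40 75
f 74 75 47
f 50 75 74
f 42 55 71
f 55 38 70
f 71 70 46
f 55 70 71
f 44 62 63
f 62 42 59
f 63 59 43
f 62 59 63
f 45 68 64
f 68 44 60
f 64 60 37
f 68 60 64
f 79 78 82
f 79 82 80
f 80 82 83
f 80 83 81
f 82 78 84
f 82 84 83
f 83 84 85
f 83 85 81
f 84 78 86
f 84 86 85
f 85 86 87
f 85 87 81
f 86 78 88
f 86 88 87
f 87 88 89
f 87 89 81
f 88 78 90
f 88 90 89
f 89 90 91
f 89 91 81
f 90 78 92
f 90 92 91
f 91 92 93
f 91 93 81
f 92 78 94
f 92 94 93
f 93 94 95
f 93 95 81
f 94 78 96
f 94 96 95
f 95 96 97
f 95 97 81
f 96 78 98
f 96 98 97
f 97 98 99
f 97 99 81
f 98 78 100
f 98 100 99
f 99 100 101
f 99 101 81
f 100 78 102
f 100 102 101
f 101 102 103
f 101 103 81
f 102 78 104
f 102 104 103
f 103 104 105
f 103 105 81
f 104 78 106
f 104 106 105
f 105 106 107
f 105 107 81
f 106 78 108
f 106 108 107
f 107 108 109
f 107 109 81
f 108 78 79
f 108 79 109
f 109 79 80
f 109 80 81

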